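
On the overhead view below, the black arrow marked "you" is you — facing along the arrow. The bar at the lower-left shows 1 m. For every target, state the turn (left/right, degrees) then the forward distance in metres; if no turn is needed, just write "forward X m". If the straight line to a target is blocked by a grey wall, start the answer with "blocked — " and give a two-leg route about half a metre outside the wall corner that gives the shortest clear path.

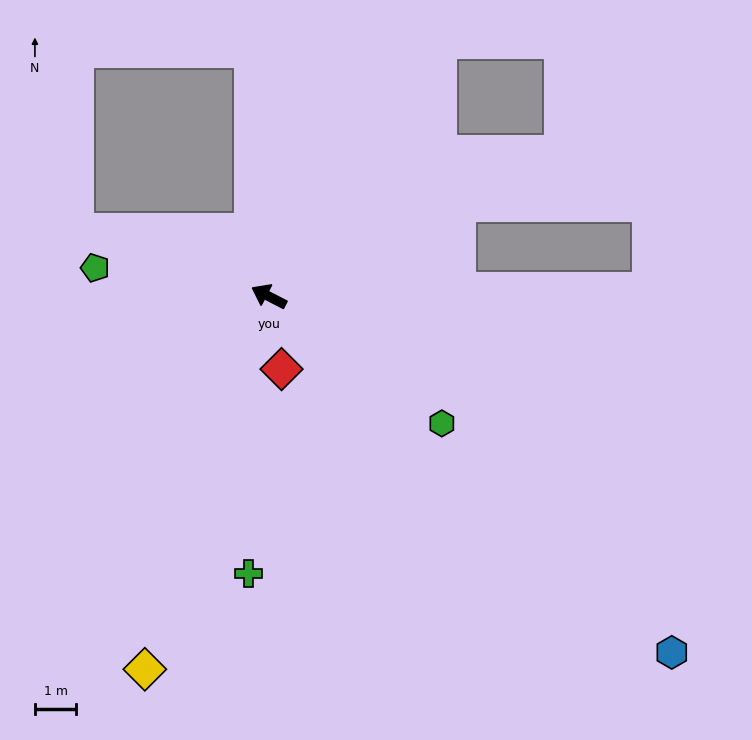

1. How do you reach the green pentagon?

turn left 18°, forward 4.2 m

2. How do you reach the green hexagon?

turn left 171°, forward 5.2 m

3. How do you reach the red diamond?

turn left 127°, forward 1.8 m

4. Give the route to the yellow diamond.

turn left 99°, forward 9.5 m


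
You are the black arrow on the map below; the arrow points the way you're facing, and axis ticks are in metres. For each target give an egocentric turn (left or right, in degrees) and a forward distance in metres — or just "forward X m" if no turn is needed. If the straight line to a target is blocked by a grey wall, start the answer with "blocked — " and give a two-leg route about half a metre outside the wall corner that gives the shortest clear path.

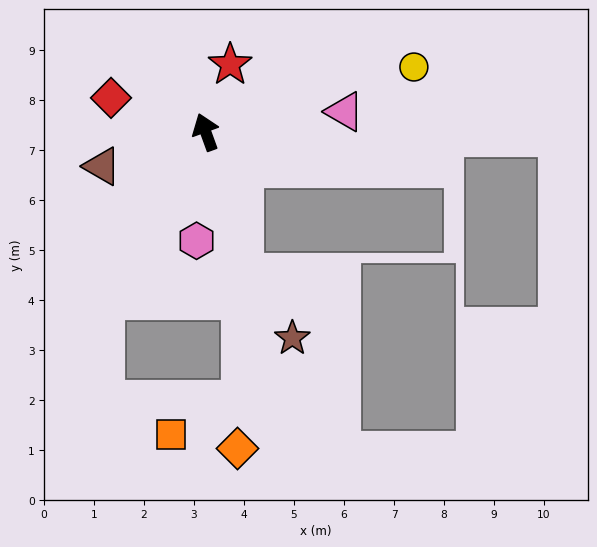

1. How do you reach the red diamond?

turn left 50°, forward 2.0 m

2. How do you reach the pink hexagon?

turn left 155°, forward 2.2 m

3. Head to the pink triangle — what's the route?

turn right 102°, forward 2.8 m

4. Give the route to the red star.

turn right 40°, forward 1.4 m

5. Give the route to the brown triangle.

turn left 88°, forward 2.2 m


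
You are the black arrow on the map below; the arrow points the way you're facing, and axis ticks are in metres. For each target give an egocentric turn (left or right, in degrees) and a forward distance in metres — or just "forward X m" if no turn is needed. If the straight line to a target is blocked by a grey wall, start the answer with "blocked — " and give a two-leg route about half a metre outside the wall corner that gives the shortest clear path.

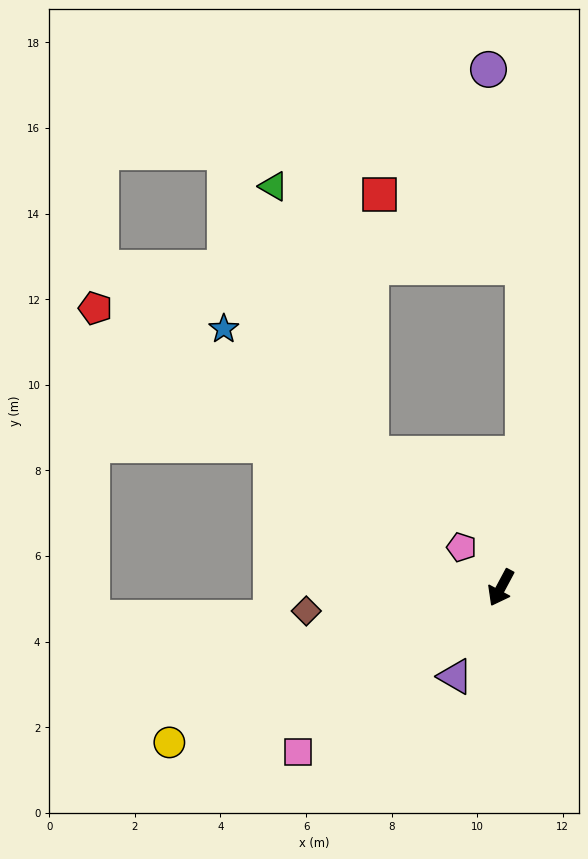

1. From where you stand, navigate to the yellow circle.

turn right 37°, forward 8.6 m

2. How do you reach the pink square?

turn right 23°, forward 6.1 m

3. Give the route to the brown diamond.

turn right 55°, forward 4.6 m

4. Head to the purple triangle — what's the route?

forward 2.3 m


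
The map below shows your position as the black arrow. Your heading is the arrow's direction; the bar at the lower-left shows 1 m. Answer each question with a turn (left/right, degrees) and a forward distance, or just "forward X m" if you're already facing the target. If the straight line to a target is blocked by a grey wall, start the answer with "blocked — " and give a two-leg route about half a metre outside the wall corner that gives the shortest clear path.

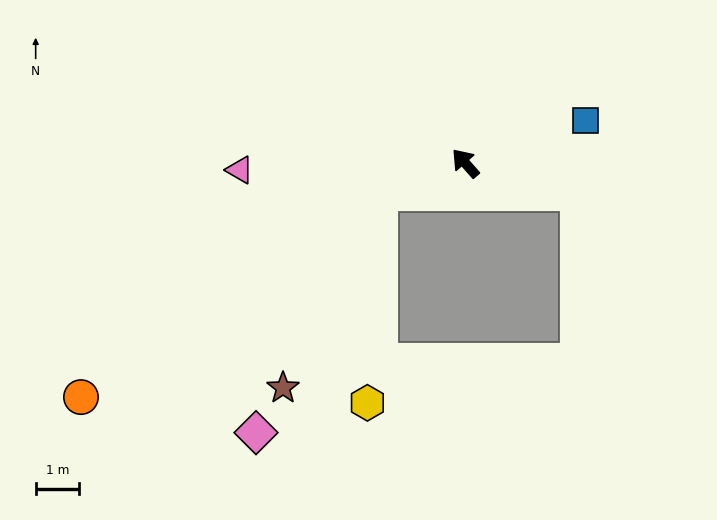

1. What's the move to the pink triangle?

turn left 50°, forward 5.2 m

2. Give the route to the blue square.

turn right 112°, forward 2.9 m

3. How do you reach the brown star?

blocked — turn left 68°, forward 2.1 m, then turn left 44°, forward 5.0 m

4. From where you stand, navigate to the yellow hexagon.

blocked — turn left 68°, forward 2.1 m, then turn left 67°, forward 4.9 m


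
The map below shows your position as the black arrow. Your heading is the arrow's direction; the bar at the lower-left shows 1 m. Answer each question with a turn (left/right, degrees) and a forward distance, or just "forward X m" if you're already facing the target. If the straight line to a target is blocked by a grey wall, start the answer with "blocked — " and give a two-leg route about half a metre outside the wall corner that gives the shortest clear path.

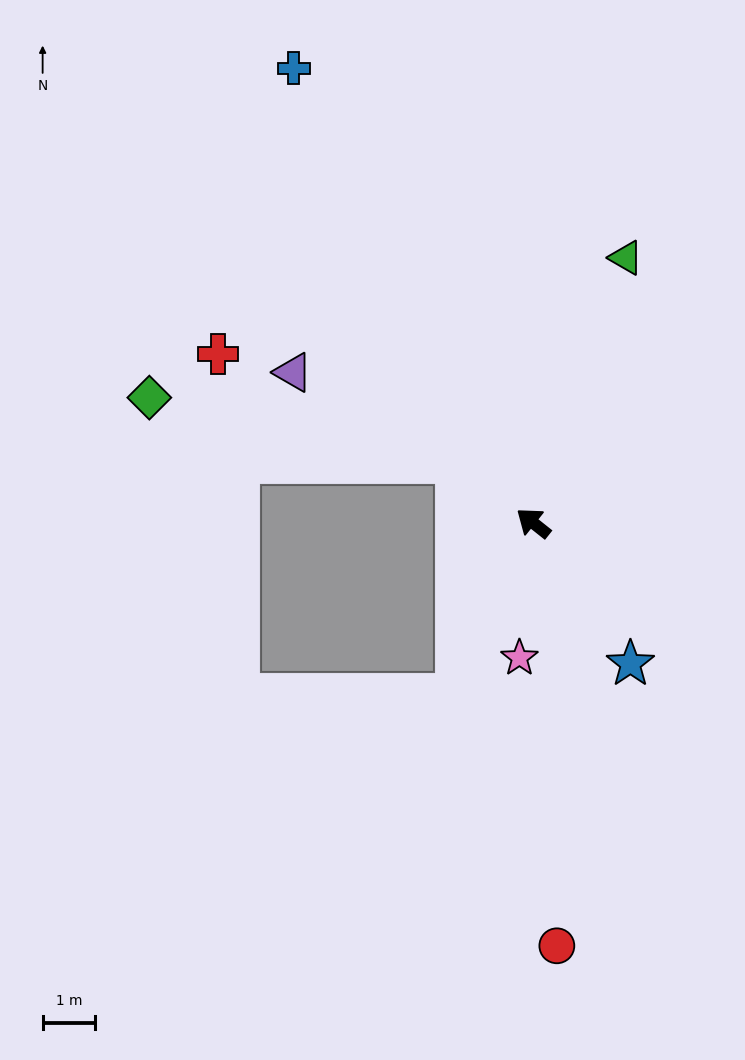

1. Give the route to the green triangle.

turn right 71°, forward 5.3 m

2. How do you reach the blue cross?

turn right 24°, forward 9.7 m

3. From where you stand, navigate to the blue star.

turn left 163°, forward 3.2 m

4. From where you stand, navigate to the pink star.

turn left 123°, forward 2.6 m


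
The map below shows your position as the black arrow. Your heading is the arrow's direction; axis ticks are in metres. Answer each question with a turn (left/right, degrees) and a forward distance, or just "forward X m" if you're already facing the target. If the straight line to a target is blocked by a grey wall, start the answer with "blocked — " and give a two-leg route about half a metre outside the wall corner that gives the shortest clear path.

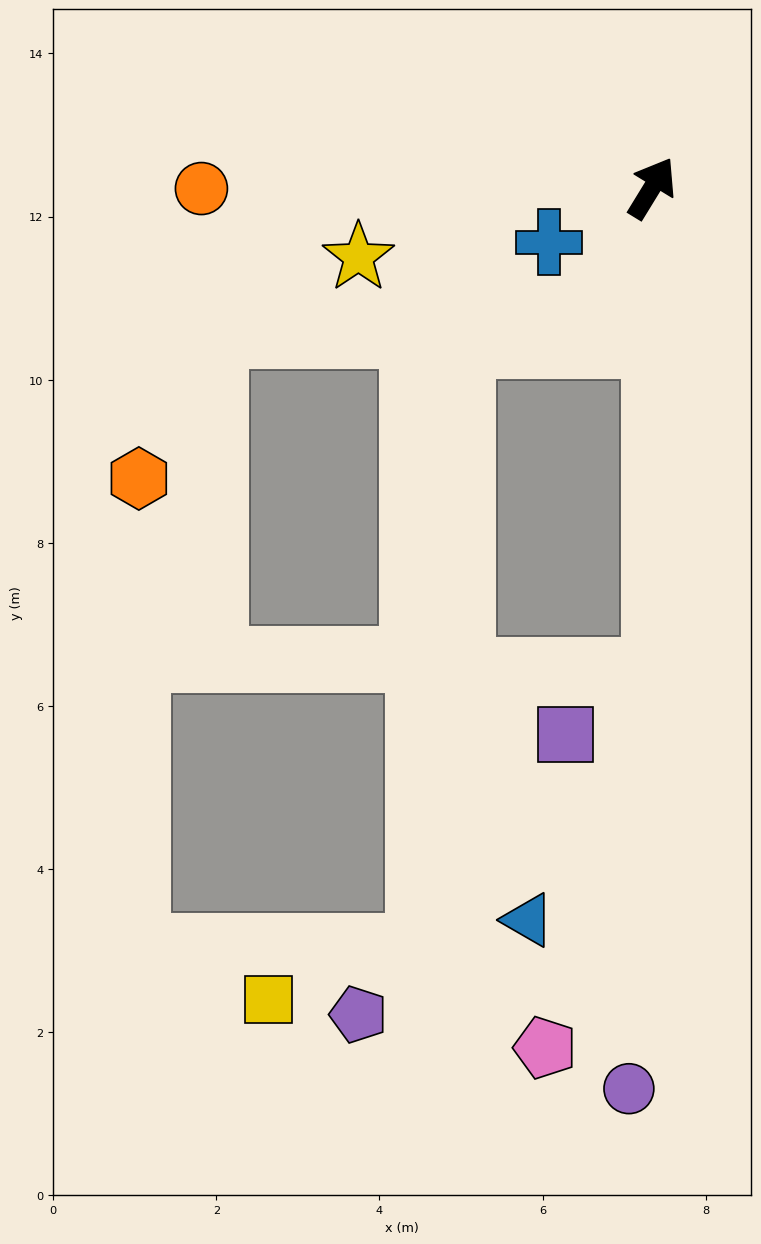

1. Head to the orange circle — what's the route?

turn left 122°, forward 5.5 m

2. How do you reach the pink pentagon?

blocked — turn right 148°, forward 5.9 m, then turn right 17°, forward 4.8 m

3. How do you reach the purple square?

blocked — turn right 148°, forward 5.9 m, then turn right 56°, forward 1.3 m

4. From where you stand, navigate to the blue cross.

turn left 149°, forward 1.4 m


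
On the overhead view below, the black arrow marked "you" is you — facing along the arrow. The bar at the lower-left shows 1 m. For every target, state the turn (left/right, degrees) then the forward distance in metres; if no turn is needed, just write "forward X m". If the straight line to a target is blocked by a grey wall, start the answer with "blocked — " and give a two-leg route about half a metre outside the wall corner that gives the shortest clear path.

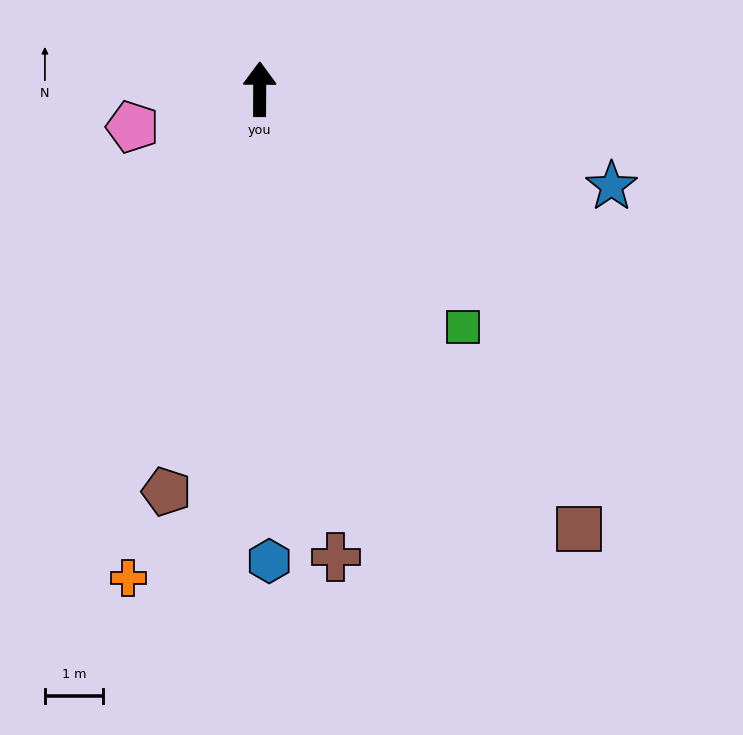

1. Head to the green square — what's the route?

turn right 139°, forward 5.4 m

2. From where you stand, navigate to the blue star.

turn right 105°, forward 6.3 m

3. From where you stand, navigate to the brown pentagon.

turn left 167°, forward 7.1 m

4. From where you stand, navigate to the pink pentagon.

turn left 107°, forward 2.3 m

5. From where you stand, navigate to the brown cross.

turn right 171°, forward 8.2 m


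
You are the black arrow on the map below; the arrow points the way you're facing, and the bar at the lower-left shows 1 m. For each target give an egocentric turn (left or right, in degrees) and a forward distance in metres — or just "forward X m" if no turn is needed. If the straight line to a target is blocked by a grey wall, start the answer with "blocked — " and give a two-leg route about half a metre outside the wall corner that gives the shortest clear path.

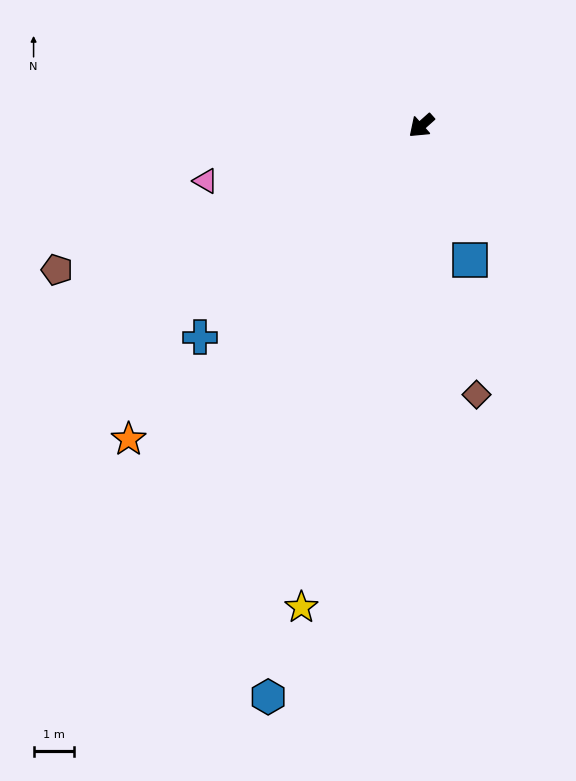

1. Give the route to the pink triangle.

turn right 27°, forward 5.5 m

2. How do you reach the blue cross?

forward 7.5 m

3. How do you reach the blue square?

turn left 68°, forward 3.5 m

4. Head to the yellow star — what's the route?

turn left 34°, forward 12.2 m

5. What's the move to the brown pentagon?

turn right 20°, forward 9.6 m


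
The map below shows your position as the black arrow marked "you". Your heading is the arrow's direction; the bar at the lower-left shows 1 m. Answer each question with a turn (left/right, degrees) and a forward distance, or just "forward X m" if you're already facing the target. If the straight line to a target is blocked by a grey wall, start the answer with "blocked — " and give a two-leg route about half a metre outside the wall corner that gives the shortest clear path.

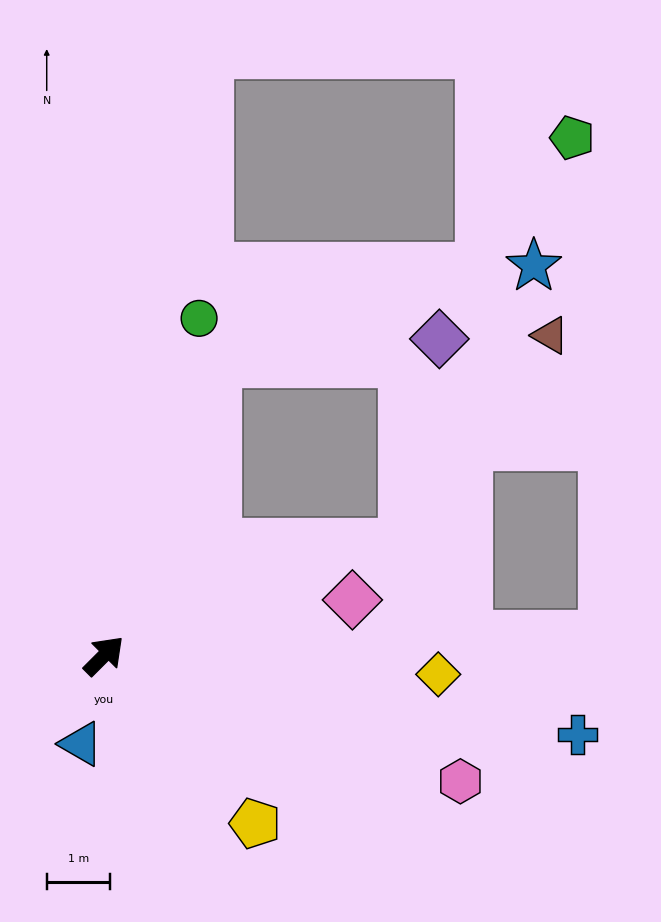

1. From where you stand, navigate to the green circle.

turn left 29°, forward 5.6 m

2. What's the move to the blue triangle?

turn right 150°, forward 1.4 m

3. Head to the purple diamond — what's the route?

blocked — turn left 24°, forward 5.0 m, then turn right 64°, forward 3.6 m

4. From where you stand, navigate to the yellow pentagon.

turn right 93°, forward 3.6 m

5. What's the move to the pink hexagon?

turn right 64°, forward 6.0 m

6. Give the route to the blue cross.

turn right 54°, forward 7.6 m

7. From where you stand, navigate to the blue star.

blocked — turn left 24°, forward 5.0 m, then turn right 53°, forward 5.3 m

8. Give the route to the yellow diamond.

turn right 48°, forward 5.3 m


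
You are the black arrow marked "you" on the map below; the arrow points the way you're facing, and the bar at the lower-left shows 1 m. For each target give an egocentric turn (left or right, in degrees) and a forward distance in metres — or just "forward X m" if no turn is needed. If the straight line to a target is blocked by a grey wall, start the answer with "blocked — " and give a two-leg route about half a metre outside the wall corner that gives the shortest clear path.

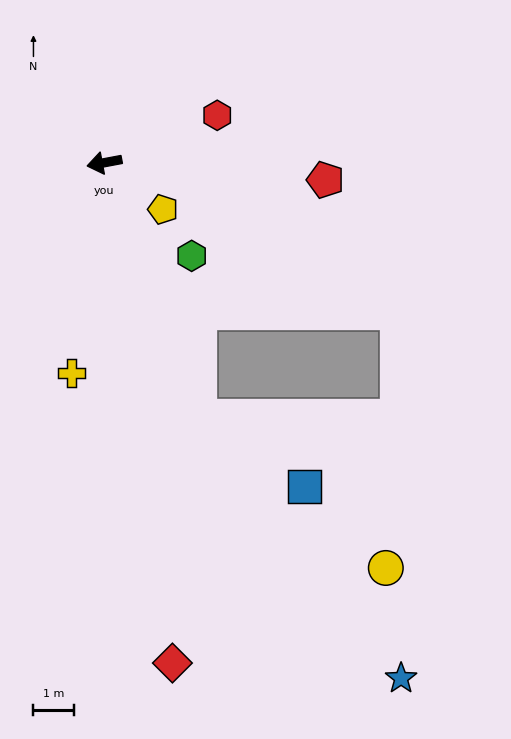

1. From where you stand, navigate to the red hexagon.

turn right 168°, forward 3.0 m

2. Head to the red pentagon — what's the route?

turn left 165°, forward 5.4 m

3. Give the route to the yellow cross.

turn left 70°, forward 5.2 m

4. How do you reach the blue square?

blocked — turn left 100°, forward 6.6 m, then turn left 35°, forward 3.1 m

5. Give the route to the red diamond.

turn left 87°, forward 12.3 m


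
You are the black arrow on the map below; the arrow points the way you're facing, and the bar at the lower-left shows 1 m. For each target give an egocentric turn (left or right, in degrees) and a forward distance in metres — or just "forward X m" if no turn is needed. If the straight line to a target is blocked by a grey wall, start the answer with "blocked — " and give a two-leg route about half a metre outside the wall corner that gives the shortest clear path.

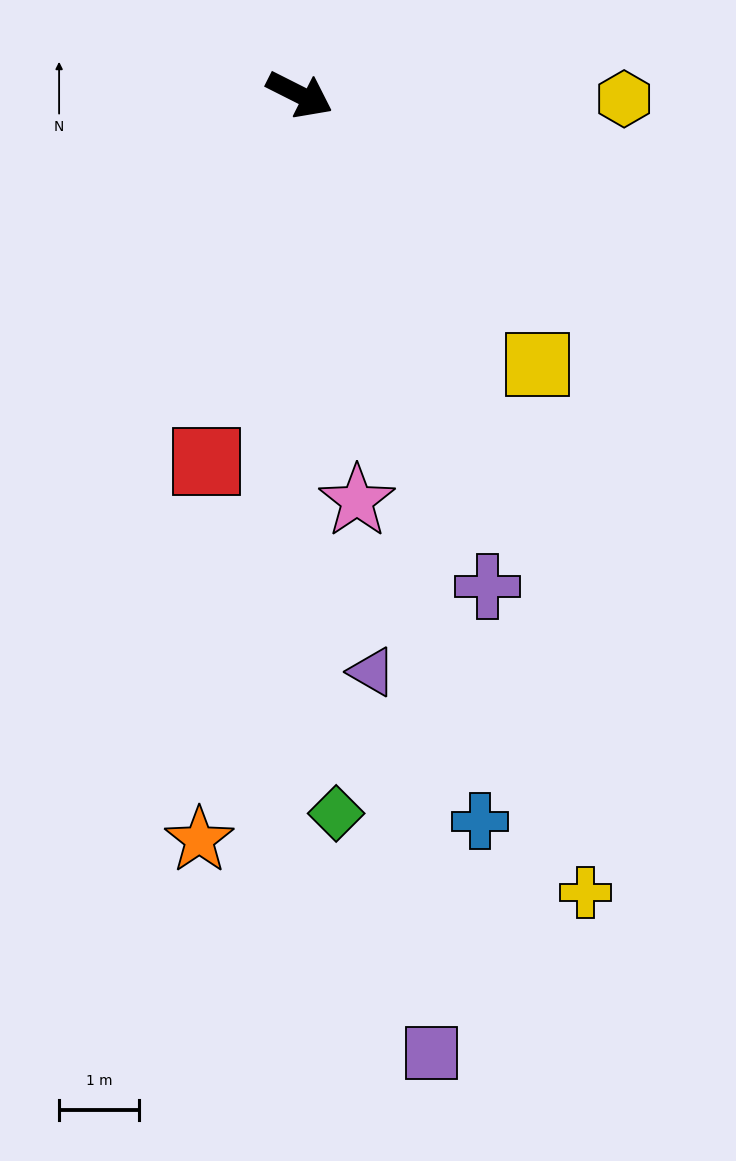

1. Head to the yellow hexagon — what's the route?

turn left 26°, forward 4.1 m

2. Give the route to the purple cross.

turn right 42°, forward 6.6 m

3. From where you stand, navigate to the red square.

turn right 78°, forward 4.7 m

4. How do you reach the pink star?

turn right 55°, forward 5.1 m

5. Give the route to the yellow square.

turn right 22°, forward 4.5 m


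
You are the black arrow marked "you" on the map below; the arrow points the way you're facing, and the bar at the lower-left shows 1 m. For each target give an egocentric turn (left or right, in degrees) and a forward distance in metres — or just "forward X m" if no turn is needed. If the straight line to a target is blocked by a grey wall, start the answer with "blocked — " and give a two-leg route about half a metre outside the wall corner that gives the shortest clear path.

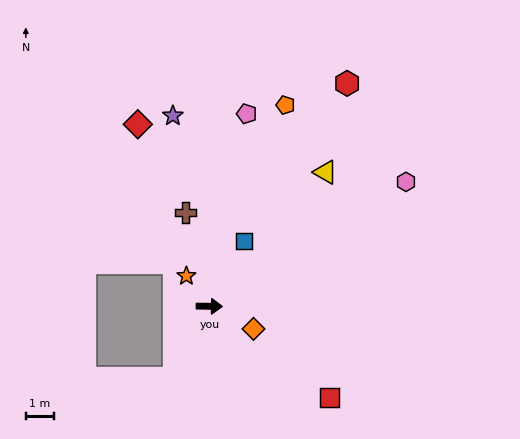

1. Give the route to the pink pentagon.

turn left 80°, forward 6.9 m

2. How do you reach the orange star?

turn left 128°, forward 1.3 m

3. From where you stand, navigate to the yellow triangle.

turn left 50°, forward 6.3 m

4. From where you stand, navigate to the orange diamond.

turn right 26°, forward 1.8 m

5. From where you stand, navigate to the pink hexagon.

turn left 33°, forward 8.2 m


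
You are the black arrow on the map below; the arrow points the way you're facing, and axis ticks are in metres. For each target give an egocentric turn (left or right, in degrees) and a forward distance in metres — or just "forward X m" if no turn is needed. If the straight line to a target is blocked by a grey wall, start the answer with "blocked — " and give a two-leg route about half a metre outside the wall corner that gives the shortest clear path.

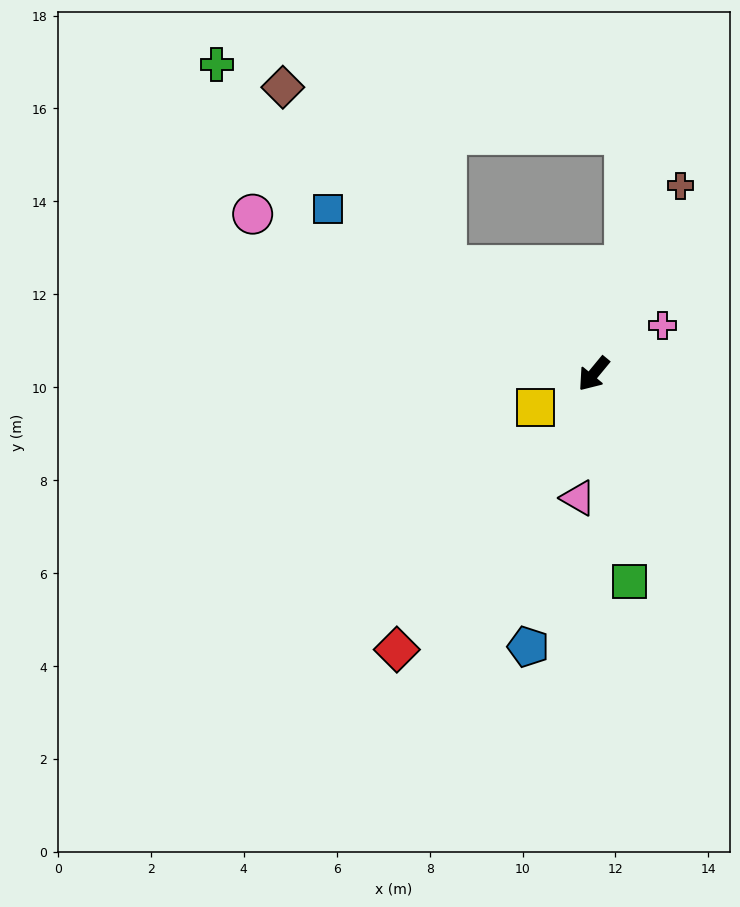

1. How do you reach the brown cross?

turn right 165°, forward 4.5 m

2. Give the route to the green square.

turn left 49°, forward 4.5 m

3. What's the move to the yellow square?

turn right 20°, forward 1.4 m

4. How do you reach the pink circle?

turn right 76°, forward 8.1 m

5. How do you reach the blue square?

turn right 82°, forward 6.7 m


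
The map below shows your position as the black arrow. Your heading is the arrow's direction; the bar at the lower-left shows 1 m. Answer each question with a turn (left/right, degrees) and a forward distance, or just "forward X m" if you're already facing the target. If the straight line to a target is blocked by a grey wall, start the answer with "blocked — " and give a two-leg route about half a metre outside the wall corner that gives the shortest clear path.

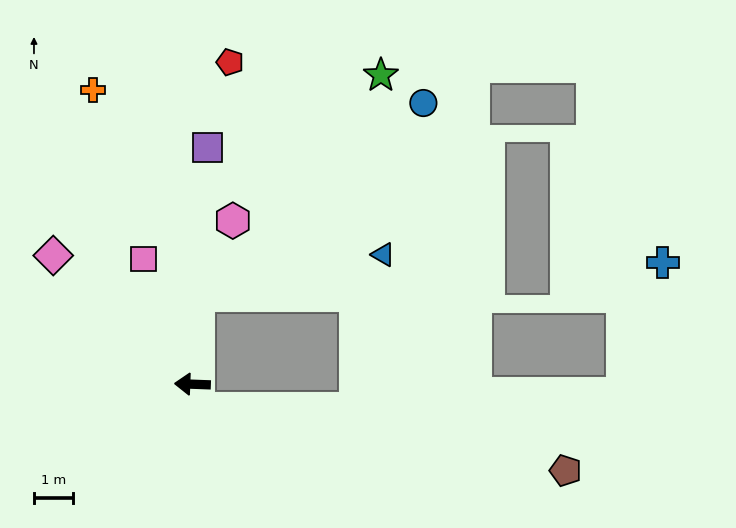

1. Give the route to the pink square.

turn right 67°, forward 3.4 m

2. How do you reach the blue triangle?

blocked — turn right 92°, forward 2.3 m, then turn right 73°, forward 4.8 m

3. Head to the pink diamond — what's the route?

turn right 41°, forward 4.8 m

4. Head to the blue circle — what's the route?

blocked — turn right 92°, forward 2.3 m, then turn right 45°, forward 7.6 m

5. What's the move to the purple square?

turn right 91°, forward 6.1 m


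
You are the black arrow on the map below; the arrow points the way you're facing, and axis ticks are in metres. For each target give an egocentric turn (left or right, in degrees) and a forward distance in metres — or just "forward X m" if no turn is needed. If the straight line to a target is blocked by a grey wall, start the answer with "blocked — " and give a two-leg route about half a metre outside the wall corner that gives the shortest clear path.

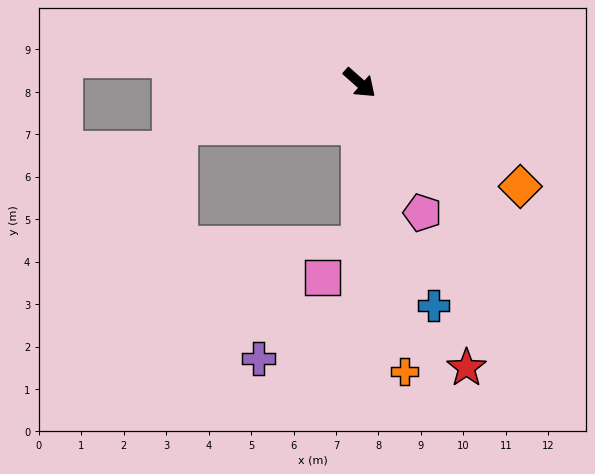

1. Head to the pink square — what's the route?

blocked — turn right 49°, forward 3.8 m, then turn right 47°, forward 1.2 m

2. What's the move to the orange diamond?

turn left 9°, forward 4.5 m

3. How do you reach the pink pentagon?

turn right 23°, forward 3.4 m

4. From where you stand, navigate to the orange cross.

turn right 40°, forward 6.9 m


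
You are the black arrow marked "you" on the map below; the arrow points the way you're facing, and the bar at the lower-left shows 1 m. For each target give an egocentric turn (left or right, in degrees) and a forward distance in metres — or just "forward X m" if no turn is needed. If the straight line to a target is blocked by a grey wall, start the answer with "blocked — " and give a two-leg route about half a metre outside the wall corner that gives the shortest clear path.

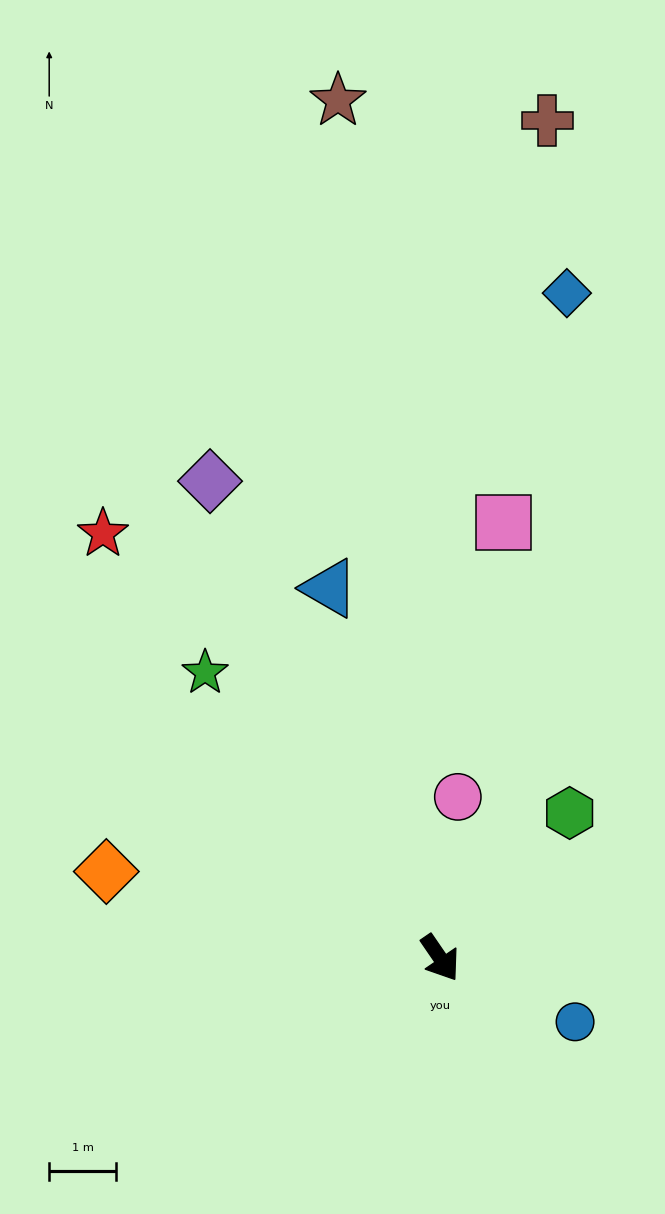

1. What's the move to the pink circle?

turn left 139°, forward 2.4 m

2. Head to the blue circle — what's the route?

turn left 30°, forward 2.2 m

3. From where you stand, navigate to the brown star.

turn left 152°, forward 12.9 m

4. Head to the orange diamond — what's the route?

turn right 139°, forward 5.2 m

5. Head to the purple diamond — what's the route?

turn left 171°, forward 7.9 m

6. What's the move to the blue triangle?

turn left 162°, forward 5.8 m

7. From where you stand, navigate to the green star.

turn right 175°, forward 5.5 m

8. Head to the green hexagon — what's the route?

turn left 104°, forward 2.9 m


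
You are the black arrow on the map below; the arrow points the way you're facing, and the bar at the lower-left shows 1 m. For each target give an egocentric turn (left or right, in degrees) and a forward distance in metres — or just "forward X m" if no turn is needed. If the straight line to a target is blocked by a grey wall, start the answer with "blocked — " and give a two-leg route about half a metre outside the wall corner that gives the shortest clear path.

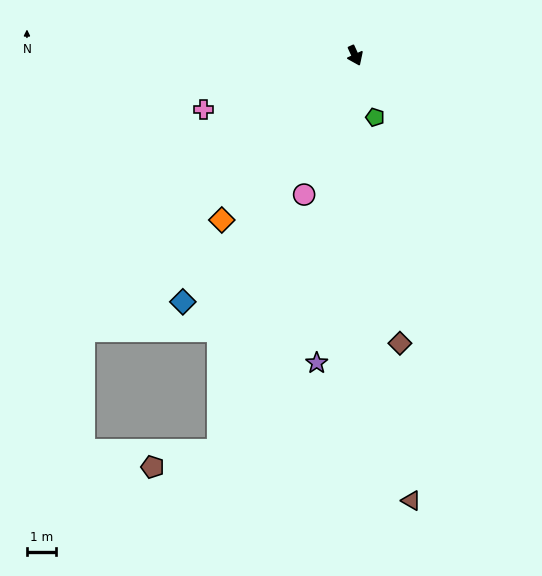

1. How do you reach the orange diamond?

turn right 64°, forward 7.3 m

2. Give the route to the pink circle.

turn right 45°, forward 5.1 m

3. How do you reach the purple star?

turn right 32°, forward 10.7 m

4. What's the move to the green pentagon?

turn right 7°, forward 2.2 m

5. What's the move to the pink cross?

turn right 95°, forward 5.6 m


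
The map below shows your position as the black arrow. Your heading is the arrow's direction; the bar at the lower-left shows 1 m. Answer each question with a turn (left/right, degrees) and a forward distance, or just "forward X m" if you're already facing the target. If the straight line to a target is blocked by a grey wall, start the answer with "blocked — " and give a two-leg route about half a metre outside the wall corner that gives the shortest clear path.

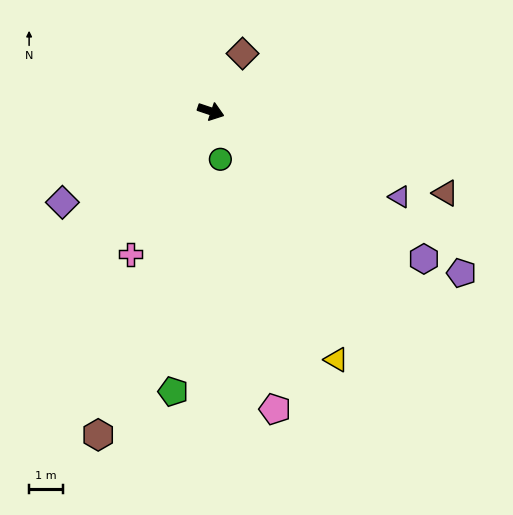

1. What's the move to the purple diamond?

turn right 130°, forward 5.2 m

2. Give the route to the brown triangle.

forward 7.4 m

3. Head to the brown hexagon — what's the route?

turn right 91°, forward 10.2 m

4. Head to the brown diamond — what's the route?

turn left 80°, forward 2.0 m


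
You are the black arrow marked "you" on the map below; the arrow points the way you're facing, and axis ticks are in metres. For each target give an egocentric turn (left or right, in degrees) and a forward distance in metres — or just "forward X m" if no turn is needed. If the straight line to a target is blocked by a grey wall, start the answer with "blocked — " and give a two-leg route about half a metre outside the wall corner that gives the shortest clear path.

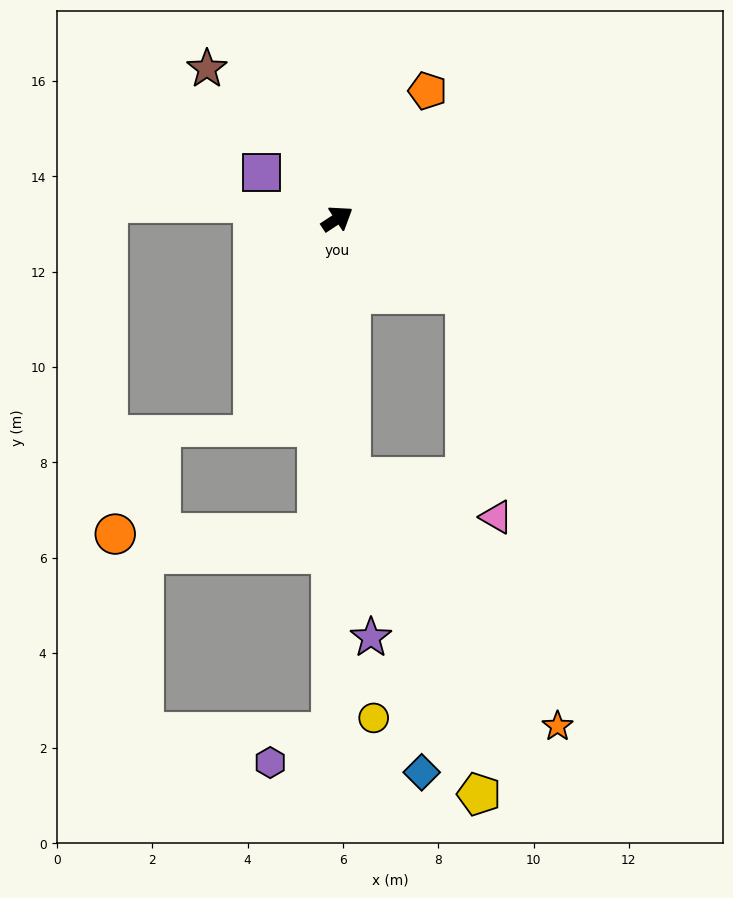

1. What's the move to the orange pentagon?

turn left 21°, forward 3.3 m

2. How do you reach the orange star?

blocked — turn right 120°, forward 5.4 m, then turn left 36°, forward 6.8 m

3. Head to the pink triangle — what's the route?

blocked — turn right 64°, forward 3.1 m, then turn right 51°, forward 4.7 m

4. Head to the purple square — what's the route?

turn left 115°, forward 1.9 m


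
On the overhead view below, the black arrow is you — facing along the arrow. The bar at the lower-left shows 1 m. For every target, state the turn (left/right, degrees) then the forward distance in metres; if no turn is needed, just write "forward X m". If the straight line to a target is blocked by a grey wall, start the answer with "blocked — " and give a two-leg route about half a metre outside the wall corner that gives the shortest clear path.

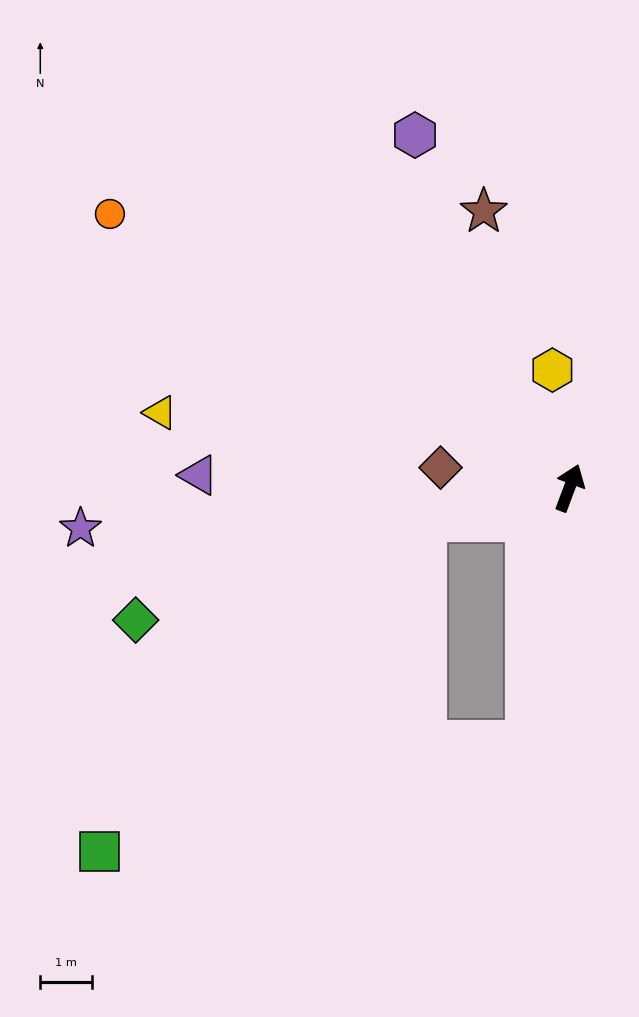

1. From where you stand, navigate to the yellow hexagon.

turn left 29°, forward 2.3 m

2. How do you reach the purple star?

turn left 115°, forward 9.4 m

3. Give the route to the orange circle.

turn left 80°, forward 10.3 m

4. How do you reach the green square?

blocked — turn left 123°, forward 2.8 m, then turn left 33°, forward 8.9 m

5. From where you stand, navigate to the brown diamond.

turn left 102°, forward 2.5 m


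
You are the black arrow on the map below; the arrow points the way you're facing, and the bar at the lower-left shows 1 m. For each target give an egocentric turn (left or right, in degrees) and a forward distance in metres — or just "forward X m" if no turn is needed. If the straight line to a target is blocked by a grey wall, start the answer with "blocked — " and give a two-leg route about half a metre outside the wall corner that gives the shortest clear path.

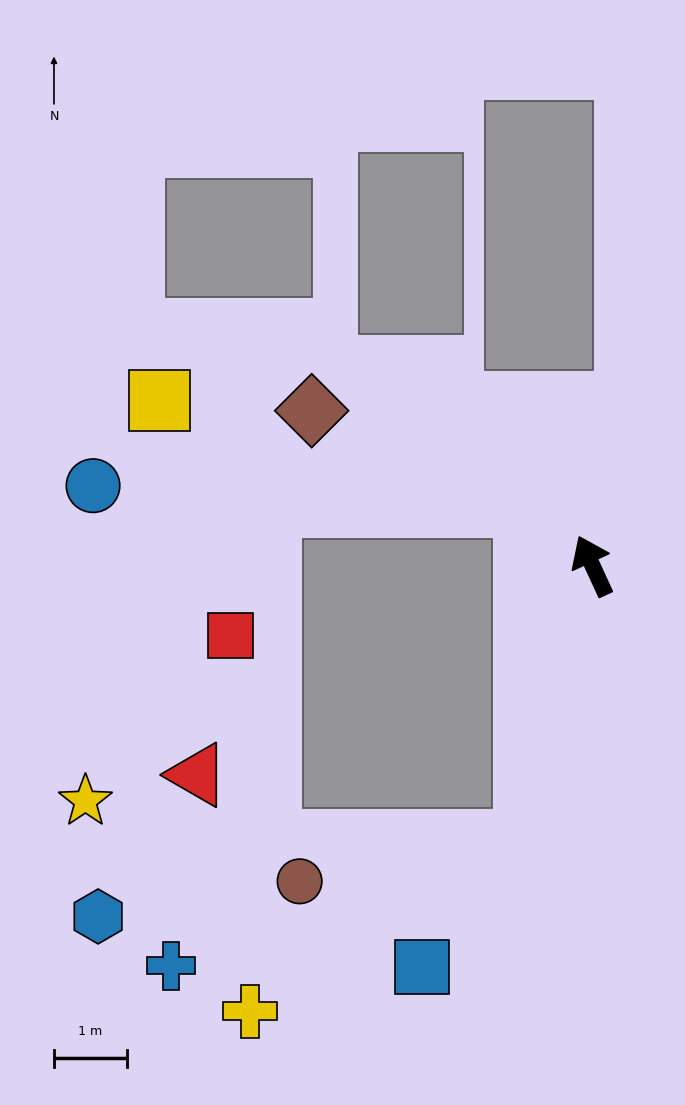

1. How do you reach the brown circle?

blocked — turn left 141°, forward 3.9 m, then turn right 66°, forward 3.1 m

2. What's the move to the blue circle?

blocked — turn left 24°, forward 1.2 m, then turn left 39°, forward 5.9 m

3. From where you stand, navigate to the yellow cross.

blocked — turn left 141°, forward 3.9 m, then turn right 44°, forward 4.4 m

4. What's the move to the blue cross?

blocked — turn left 141°, forward 3.9 m, then turn right 56°, forward 5.1 m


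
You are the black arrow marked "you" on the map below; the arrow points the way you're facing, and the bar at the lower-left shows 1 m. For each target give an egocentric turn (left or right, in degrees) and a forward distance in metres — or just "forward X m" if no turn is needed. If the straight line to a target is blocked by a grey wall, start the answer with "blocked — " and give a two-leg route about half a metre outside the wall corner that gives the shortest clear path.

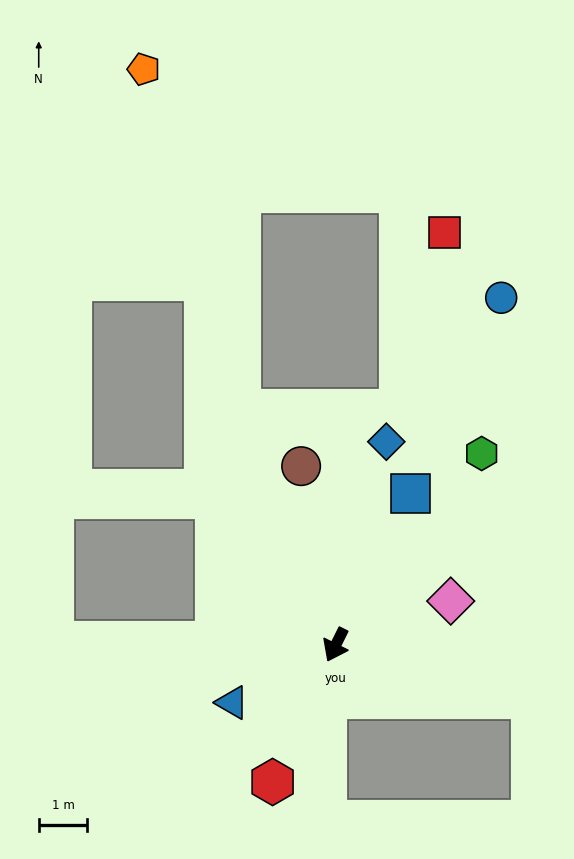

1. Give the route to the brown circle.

turn right 143°, forward 3.7 m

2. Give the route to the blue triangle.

turn right 34°, forward 2.4 m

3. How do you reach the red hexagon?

forward 3.1 m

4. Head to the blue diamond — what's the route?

turn right 168°, forward 4.3 m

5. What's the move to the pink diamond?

turn left 137°, forward 2.5 m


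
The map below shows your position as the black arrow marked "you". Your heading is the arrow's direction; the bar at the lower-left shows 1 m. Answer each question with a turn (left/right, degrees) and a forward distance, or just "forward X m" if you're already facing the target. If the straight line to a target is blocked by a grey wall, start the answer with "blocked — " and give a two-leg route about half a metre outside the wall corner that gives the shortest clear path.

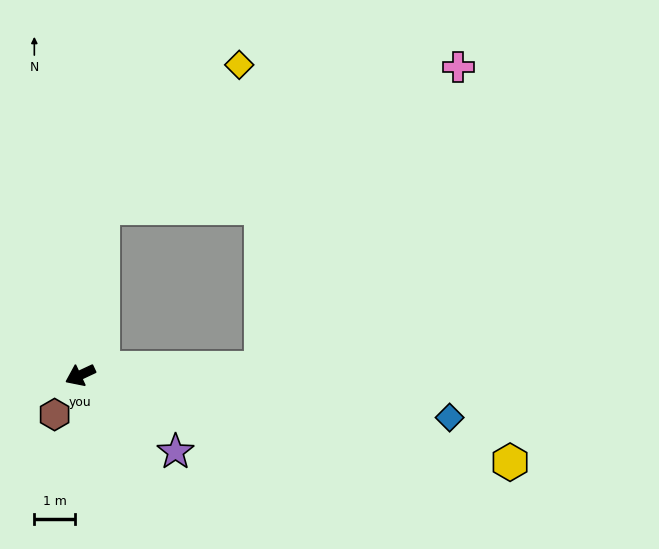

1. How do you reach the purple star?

turn left 116°, forward 3.0 m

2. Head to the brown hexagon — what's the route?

turn left 32°, forward 1.2 m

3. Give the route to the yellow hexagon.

turn left 143°, forward 10.8 m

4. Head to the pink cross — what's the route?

blocked — turn left 157°, forward 4.4 m, then turn left 55°, forward 8.8 m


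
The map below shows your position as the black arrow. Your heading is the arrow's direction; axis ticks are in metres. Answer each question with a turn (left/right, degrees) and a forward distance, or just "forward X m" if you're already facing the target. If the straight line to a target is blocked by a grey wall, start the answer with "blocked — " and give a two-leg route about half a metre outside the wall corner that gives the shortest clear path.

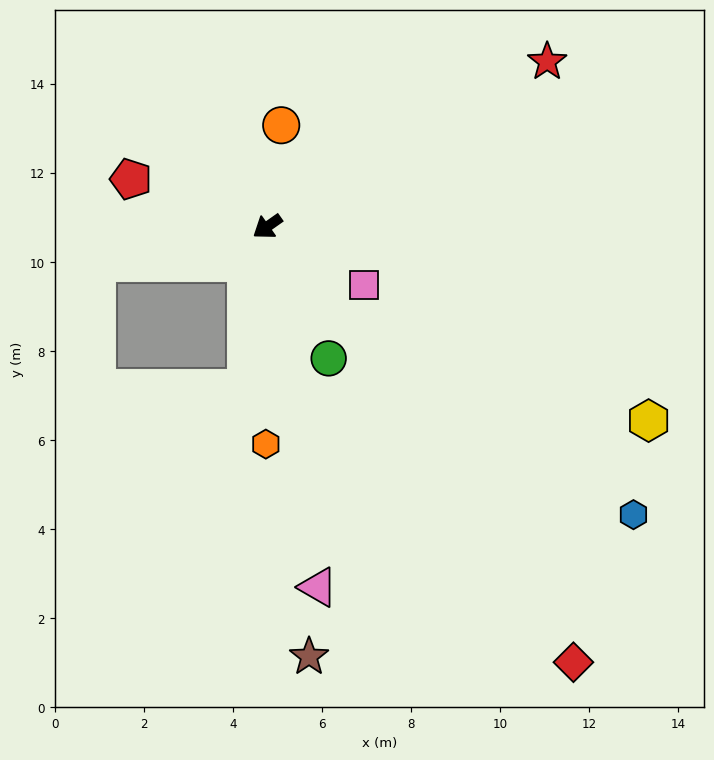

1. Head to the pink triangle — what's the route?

turn left 63°, forward 8.2 m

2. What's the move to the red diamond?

turn left 90°, forward 12.0 m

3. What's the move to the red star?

turn left 175°, forward 7.3 m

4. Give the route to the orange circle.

turn right 133°, forward 2.3 m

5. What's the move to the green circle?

turn left 80°, forward 3.3 m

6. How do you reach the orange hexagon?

turn left 54°, forward 4.9 m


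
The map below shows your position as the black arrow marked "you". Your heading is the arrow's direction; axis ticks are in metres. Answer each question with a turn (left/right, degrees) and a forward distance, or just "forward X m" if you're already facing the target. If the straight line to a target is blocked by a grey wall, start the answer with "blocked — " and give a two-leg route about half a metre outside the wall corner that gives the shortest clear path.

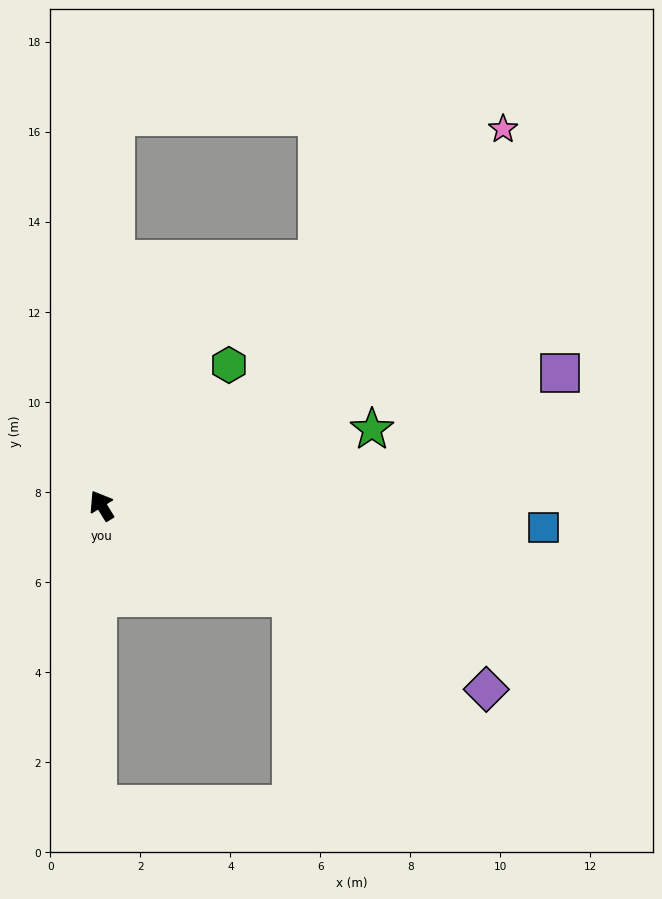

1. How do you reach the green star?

turn right 106°, forward 6.2 m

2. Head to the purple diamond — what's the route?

turn right 147°, forward 9.5 m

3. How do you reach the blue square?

turn right 125°, forward 9.8 m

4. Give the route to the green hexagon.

turn right 74°, forward 4.2 m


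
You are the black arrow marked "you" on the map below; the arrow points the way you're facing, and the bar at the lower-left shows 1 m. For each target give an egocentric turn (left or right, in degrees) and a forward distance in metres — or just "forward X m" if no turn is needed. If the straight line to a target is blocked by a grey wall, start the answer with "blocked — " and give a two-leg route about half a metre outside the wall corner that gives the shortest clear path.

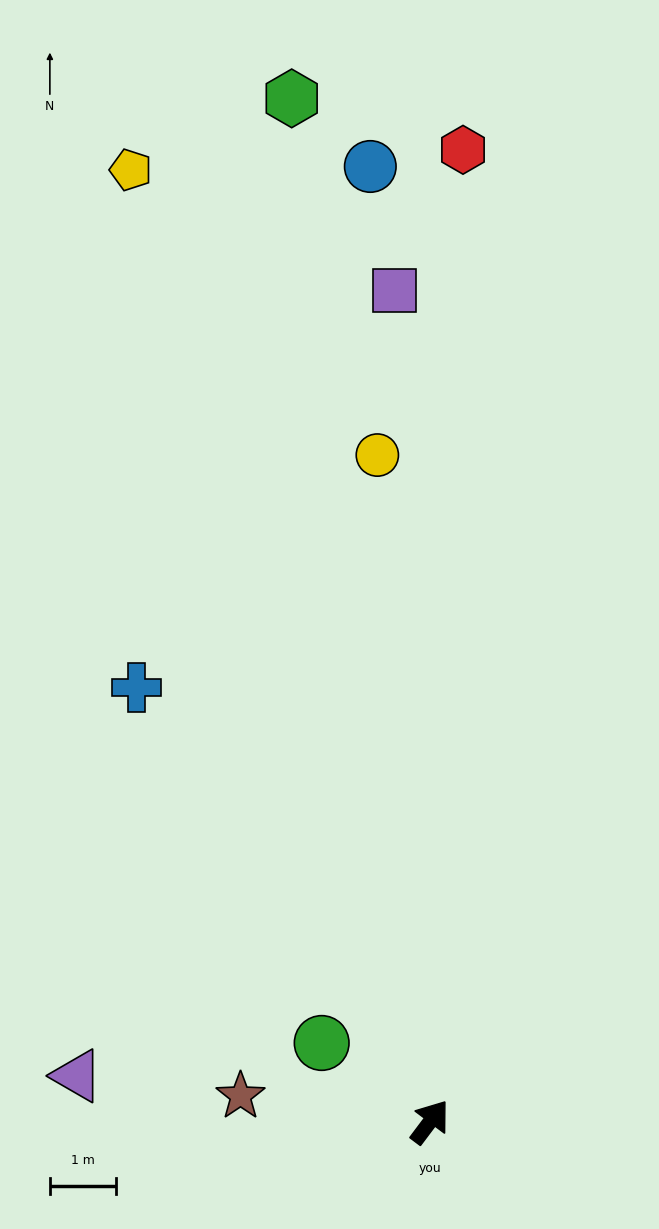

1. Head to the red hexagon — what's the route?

turn left 35°, forward 14.6 m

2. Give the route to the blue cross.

turn left 71°, forward 7.9 m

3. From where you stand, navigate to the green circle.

turn left 91°, forward 2.0 m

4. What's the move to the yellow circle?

turn left 41°, forward 10.0 m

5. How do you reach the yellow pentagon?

turn left 54°, forward 15.0 m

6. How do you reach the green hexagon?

turn left 45°, forward 15.5 m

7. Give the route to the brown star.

turn left 119°, forward 2.9 m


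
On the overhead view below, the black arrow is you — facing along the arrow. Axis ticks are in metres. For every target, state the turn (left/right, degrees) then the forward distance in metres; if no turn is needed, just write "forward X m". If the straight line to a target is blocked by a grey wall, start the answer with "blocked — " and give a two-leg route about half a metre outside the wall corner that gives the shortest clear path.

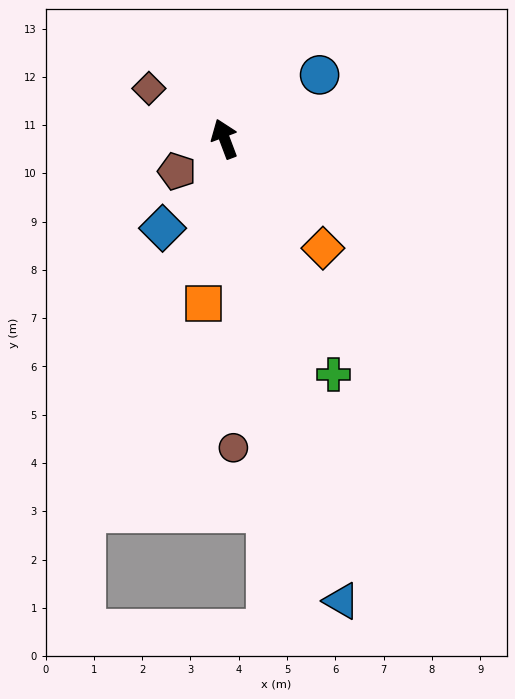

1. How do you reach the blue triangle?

turn left 174°, forward 9.9 m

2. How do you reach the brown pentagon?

turn left 104°, forward 1.2 m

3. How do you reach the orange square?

turn left 152°, forward 3.4 m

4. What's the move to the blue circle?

turn right 77°, forward 2.4 m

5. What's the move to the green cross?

turn right 176°, forward 5.4 m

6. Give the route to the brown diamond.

turn left 36°, forward 1.9 m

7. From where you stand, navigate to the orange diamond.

turn right 159°, forward 3.0 m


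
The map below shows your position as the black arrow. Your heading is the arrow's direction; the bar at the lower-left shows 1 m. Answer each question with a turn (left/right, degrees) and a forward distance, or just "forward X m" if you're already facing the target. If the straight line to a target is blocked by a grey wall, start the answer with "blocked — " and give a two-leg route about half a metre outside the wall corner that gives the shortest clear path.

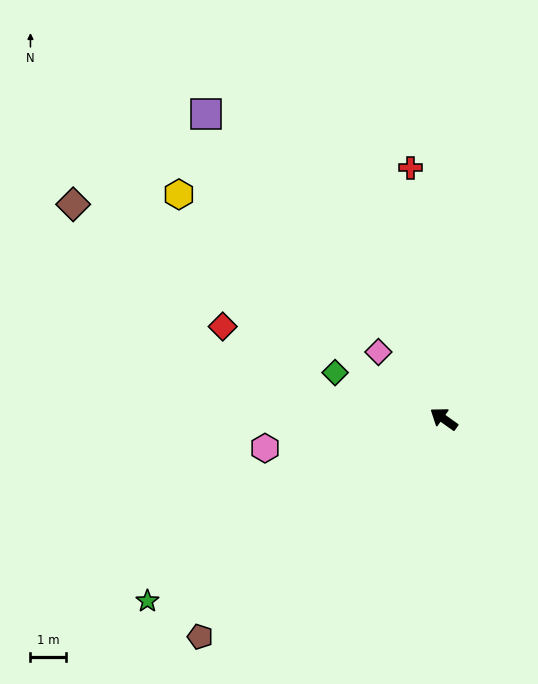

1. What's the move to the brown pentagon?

turn left 77°, forward 9.3 m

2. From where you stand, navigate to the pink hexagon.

turn left 45°, forward 5.1 m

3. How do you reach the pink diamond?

turn right 10°, forward 2.7 m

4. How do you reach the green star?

turn left 67°, forward 9.9 m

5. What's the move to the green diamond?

turn left 12°, forward 3.4 m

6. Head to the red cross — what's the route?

turn right 47°, forward 7.2 m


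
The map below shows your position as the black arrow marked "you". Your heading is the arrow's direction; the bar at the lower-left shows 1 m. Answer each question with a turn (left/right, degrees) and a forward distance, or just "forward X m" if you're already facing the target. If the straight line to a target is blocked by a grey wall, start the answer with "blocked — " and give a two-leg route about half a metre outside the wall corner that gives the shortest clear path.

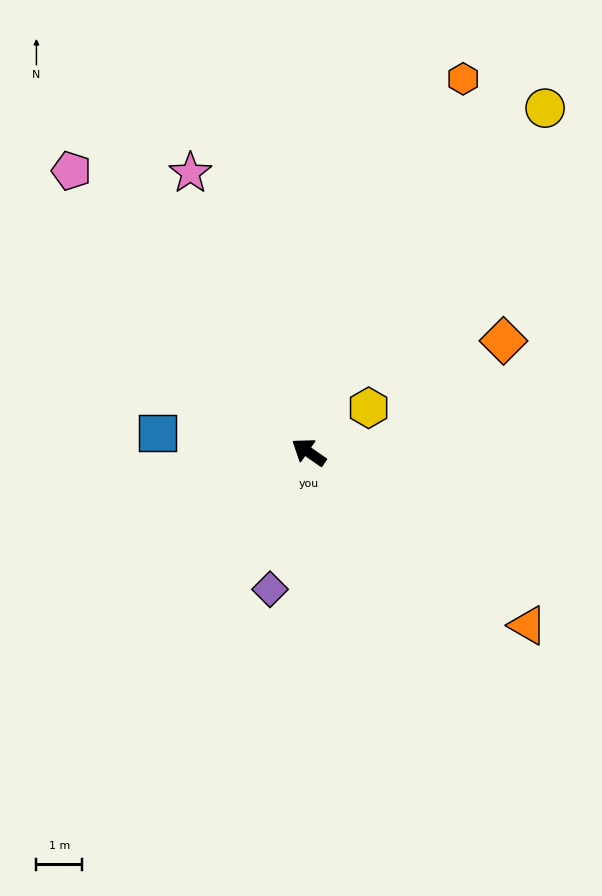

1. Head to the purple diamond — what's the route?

turn left 109°, forward 3.1 m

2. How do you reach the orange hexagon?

turn right 78°, forward 8.8 m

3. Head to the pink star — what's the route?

turn right 32°, forward 6.6 m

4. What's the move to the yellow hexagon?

turn right 109°, forward 1.6 m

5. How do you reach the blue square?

turn left 28°, forward 3.3 m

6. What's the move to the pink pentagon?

turn right 15°, forward 8.0 m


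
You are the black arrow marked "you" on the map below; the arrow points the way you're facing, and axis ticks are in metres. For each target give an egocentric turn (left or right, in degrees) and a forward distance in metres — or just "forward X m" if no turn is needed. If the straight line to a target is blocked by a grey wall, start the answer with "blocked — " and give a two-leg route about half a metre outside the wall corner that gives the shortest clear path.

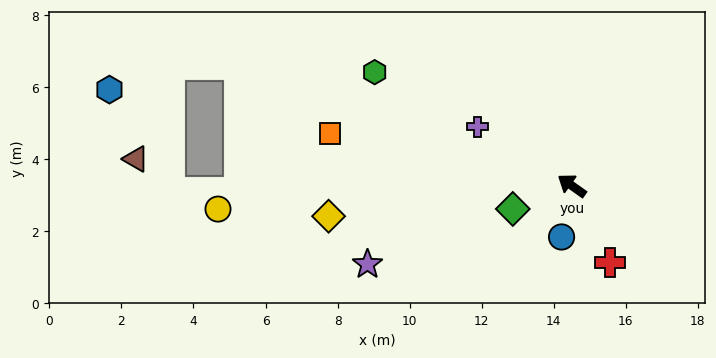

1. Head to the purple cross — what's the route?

turn left 3°, forward 3.1 m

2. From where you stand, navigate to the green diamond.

turn left 57°, forward 1.8 m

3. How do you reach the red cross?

turn left 152°, forward 2.4 m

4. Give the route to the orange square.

turn left 23°, forward 6.9 m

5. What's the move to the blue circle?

turn left 114°, forward 1.5 m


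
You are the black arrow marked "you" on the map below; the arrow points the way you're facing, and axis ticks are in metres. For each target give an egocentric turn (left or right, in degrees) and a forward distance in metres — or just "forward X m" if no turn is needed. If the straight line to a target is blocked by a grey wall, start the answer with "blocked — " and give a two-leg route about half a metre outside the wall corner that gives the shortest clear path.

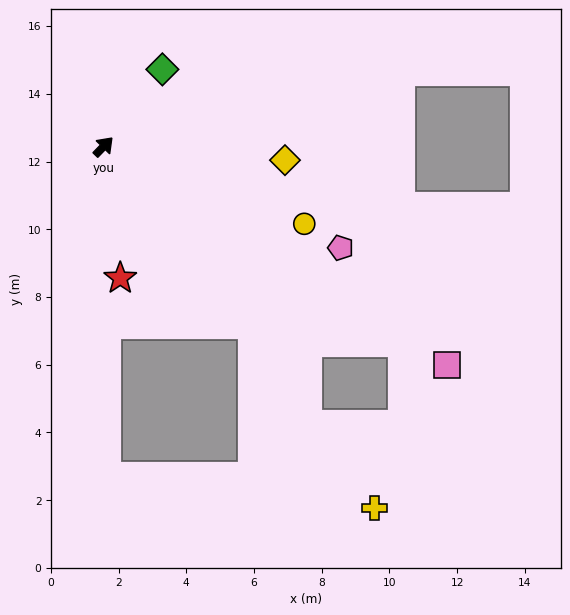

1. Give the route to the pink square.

turn right 78°, forward 12.0 m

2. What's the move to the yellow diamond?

turn right 50°, forward 5.4 m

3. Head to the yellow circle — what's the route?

turn right 67°, forward 6.4 m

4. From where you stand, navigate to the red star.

turn right 129°, forward 3.9 m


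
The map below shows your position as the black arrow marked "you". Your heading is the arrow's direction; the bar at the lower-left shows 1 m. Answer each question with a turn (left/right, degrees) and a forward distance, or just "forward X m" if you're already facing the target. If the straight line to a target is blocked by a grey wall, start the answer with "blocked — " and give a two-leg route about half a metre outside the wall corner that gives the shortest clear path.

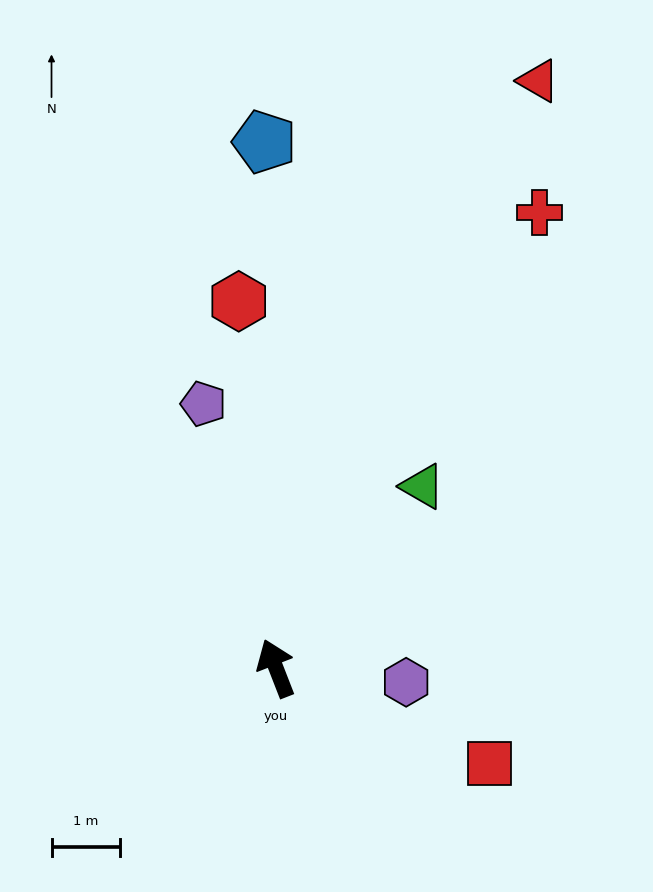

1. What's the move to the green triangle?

turn right 60°, forward 3.4 m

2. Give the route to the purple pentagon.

turn right 6°, forward 4.0 m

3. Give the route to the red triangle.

turn right 45°, forward 9.4 m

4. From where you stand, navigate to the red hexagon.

turn right 15°, forward 5.4 m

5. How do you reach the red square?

turn right 135°, forward 3.4 m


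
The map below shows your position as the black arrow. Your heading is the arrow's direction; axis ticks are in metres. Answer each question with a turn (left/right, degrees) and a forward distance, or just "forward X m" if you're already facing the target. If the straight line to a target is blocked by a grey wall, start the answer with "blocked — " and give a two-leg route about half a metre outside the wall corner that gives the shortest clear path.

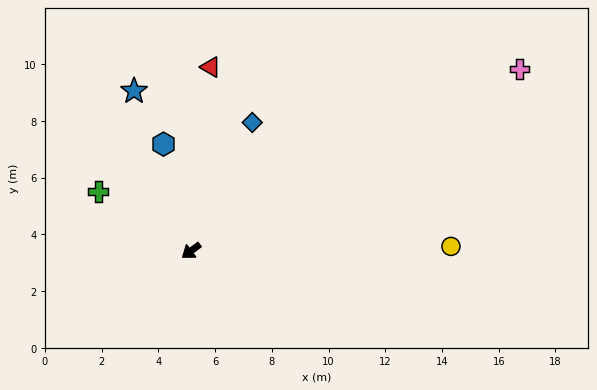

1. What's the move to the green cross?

turn right 69°, forward 3.9 m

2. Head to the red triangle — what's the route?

turn right 133°, forward 6.5 m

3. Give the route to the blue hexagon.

turn right 112°, forward 3.9 m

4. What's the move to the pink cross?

turn left 172°, forward 13.2 m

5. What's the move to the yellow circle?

turn left 144°, forward 9.2 m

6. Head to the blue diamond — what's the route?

turn right 152°, forward 5.0 m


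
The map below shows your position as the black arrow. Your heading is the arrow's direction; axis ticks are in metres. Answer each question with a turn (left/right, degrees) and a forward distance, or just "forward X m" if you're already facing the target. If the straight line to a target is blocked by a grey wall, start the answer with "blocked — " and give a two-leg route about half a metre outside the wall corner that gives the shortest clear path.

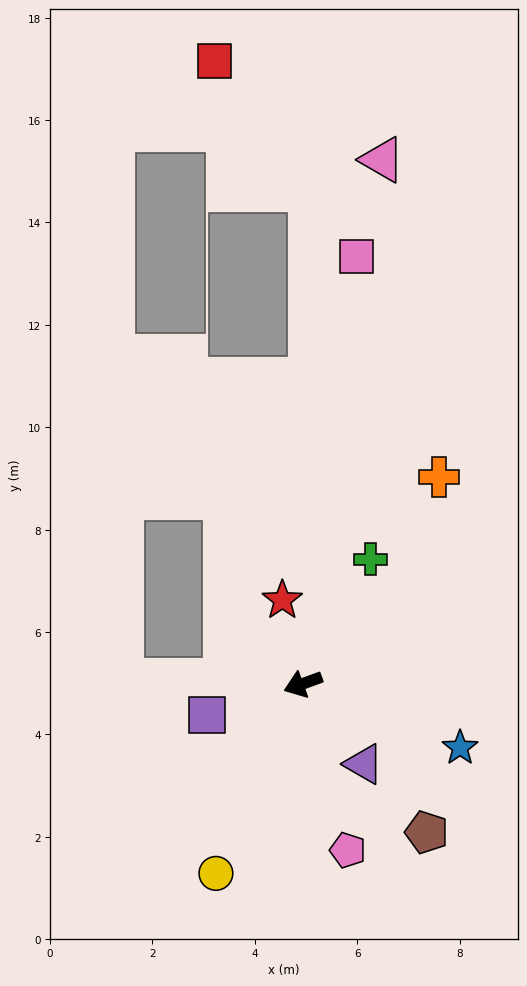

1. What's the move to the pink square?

turn right 117°, forward 8.4 m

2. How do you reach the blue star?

turn left 138°, forward 3.3 m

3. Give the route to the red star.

turn right 96°, forward 1.7 m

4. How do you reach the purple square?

forward 2.0 m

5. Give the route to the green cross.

turn right 139°, forward 2.8 m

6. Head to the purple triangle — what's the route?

turn left 107°, forward 2.0 m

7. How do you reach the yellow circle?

turn left 45°, forward 4.1 m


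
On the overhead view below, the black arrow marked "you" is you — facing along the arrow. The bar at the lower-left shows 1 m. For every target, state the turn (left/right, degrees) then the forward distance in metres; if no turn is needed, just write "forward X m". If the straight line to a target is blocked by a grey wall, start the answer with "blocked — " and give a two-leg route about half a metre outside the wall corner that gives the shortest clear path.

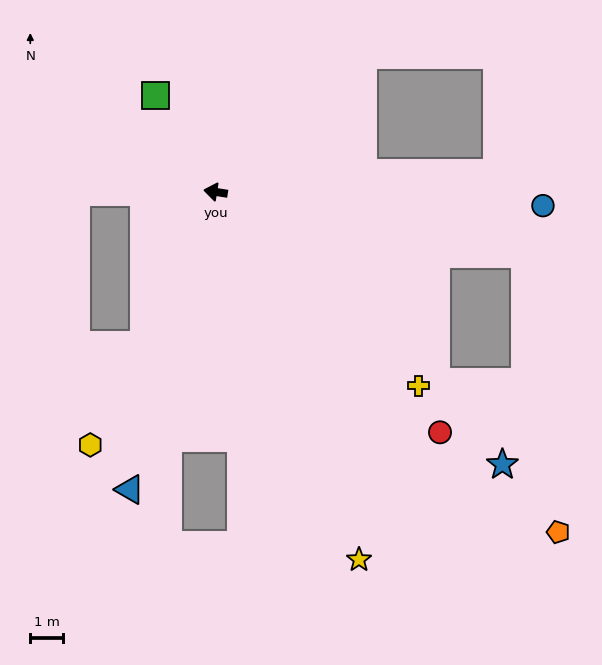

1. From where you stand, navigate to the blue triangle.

turn left 83°, forward 9.5 m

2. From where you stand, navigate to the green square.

turn right 49°, forward 3.5 m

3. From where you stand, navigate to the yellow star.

turn left 120°, forward 12.1 m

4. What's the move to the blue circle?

turn right 174°, forward 10.0 m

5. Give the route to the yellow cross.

turn left 145°, forward 8.6 m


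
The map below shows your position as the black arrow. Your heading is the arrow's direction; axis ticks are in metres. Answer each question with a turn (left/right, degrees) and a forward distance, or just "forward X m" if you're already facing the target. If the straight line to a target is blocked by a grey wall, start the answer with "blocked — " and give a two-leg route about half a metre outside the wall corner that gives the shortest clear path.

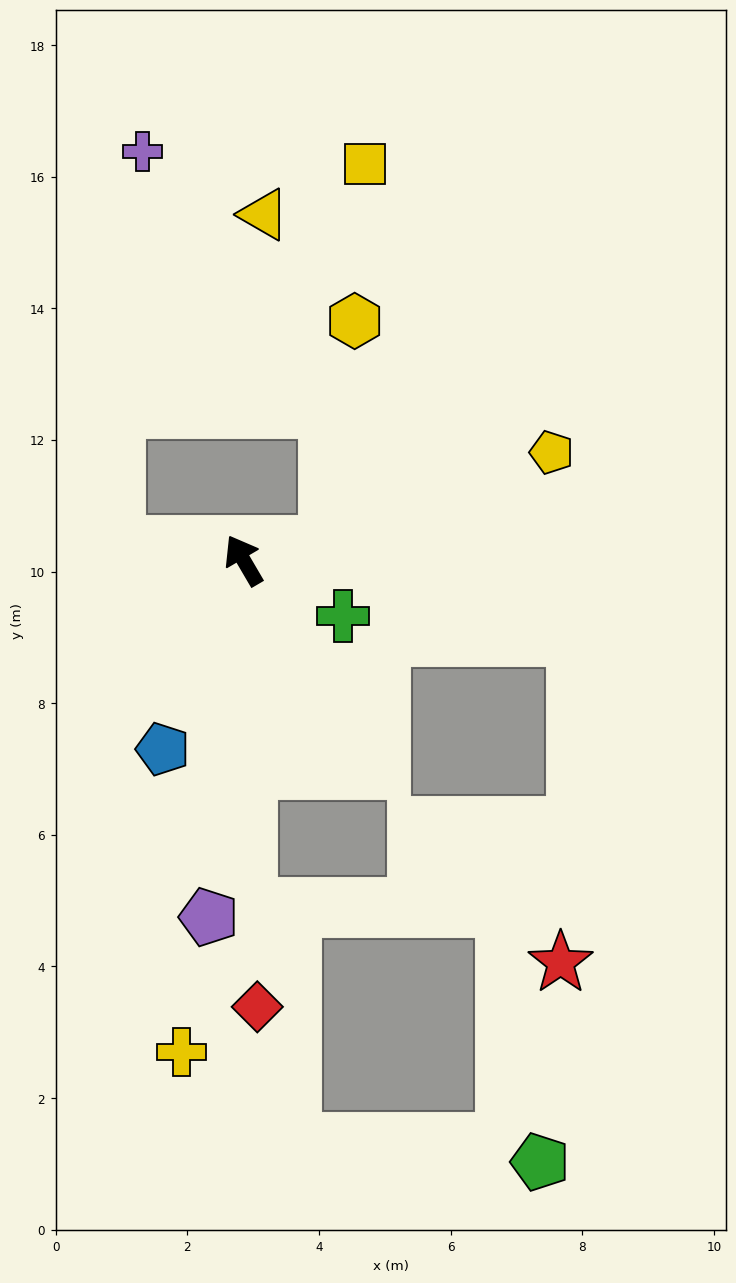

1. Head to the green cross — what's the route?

turn right 150°, forward 1.7 m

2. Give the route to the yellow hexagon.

blocked — turn right 109°, forward 1.3 m, then turn left 72°, forward 3.4 m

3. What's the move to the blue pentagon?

turn left 127°, forward 3.1 m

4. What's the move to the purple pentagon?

turn left 144°, forward 5.4 m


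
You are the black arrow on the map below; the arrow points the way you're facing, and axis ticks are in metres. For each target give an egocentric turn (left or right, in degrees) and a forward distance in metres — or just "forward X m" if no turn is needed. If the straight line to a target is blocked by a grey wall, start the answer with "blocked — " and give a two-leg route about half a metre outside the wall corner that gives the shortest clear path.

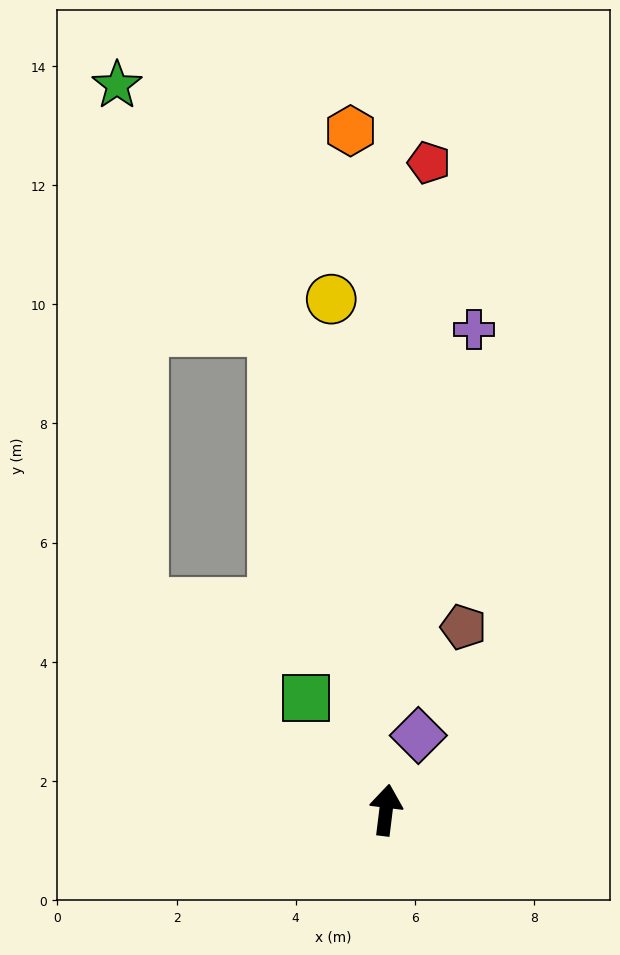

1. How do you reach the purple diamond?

turn right 16°, forward 1.4 m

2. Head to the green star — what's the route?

blocked — turn left 20°, forward 8.3 m, then turn left 19°, forward 4.9 m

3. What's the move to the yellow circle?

turn left 13°, forward 8.6 m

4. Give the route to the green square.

turn left 43°, forward 2.3 m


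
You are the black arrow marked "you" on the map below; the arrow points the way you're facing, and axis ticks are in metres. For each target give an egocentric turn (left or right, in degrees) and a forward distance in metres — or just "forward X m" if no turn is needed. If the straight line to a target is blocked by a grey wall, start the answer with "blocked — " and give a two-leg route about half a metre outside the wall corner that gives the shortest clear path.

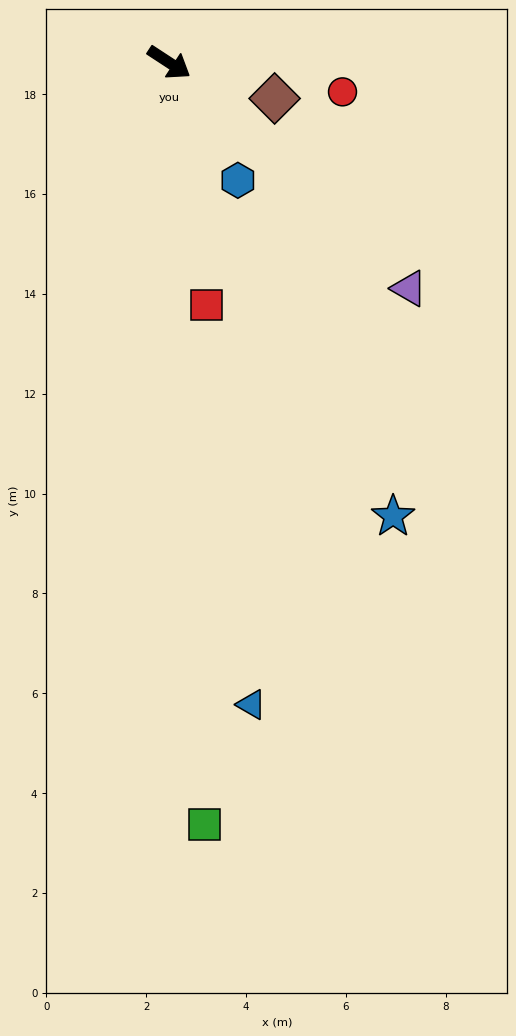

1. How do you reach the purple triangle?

turn right 10°, forward 6.6 m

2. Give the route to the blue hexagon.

turn right 27°, forward 2.7 m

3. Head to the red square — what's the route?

turn right 48°, forward 4.9 m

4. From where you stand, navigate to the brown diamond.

turn left 14°, forward 2.2 m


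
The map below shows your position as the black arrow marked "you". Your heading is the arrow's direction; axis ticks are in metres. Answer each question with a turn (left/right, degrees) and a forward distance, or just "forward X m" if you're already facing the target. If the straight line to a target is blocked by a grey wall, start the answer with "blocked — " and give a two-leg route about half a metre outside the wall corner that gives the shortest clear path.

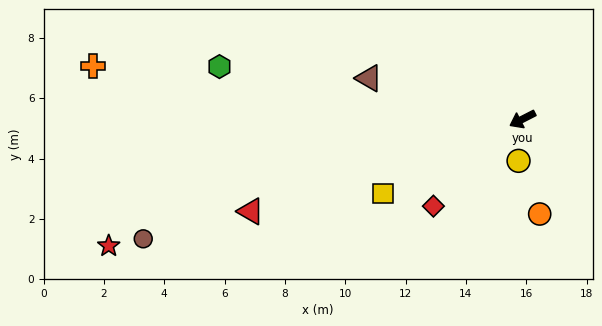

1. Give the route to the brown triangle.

turn right 42°, forward 5.3 m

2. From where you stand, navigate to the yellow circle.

turn left 57°, forward 1.4 m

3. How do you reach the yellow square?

forward 5.2 m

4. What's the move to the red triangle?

turn right 8°, forward 9.5 m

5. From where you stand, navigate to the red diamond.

turn left 17°, forward 4.1 m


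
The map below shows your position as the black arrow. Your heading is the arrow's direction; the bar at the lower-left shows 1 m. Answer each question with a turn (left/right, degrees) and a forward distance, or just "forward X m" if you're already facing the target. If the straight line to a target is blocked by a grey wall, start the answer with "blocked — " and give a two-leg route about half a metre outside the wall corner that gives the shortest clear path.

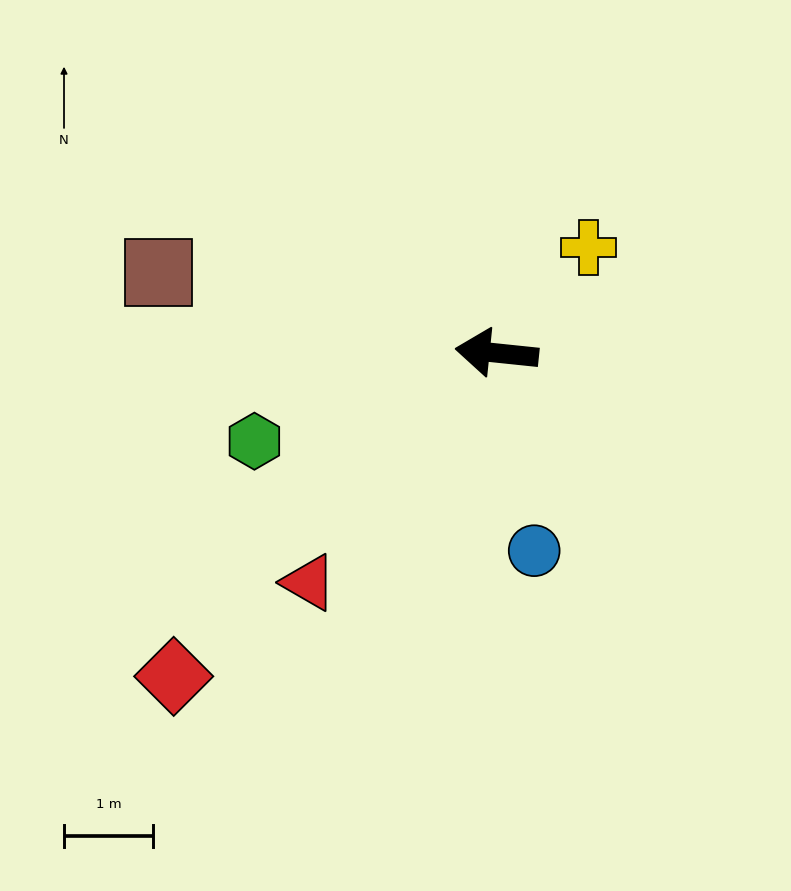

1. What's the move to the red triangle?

turn left 57°, forward 3.3 m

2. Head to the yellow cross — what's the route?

turn right 125°, forward 1.6 m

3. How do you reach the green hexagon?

turn left 26°, forward 2.9 m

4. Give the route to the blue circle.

turn left 107°, forward 2.3 m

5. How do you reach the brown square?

turn right 7°, forward 3.9 m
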